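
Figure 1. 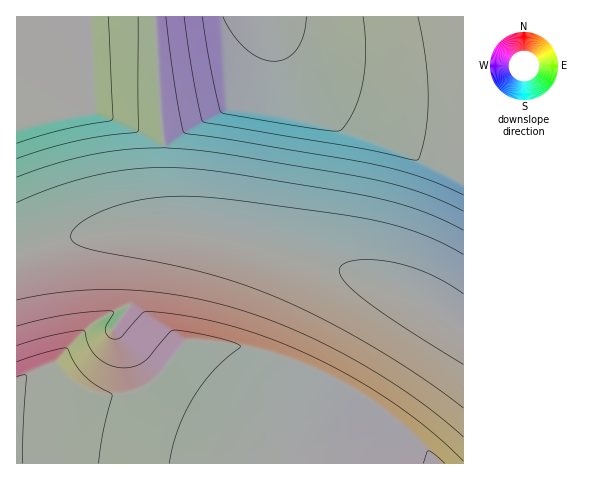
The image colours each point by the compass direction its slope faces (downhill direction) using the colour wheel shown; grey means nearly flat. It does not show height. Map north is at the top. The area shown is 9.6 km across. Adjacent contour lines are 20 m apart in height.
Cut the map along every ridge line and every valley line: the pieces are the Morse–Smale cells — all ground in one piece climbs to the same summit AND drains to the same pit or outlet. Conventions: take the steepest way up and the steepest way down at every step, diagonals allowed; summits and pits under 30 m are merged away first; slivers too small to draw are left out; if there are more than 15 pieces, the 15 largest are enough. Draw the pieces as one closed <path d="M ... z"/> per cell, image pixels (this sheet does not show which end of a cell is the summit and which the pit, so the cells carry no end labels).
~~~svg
<path d="M168 230l-66 2-86 19 1 213 447-1-1-134-47-29-66-28-102-30-48-9z"/><path d="M463 16l-308 0 5 88 4 36 0 54 3 20 4 11 9 6 68 11 102 30 66 28 47 29z"/><path d="M154 16l-138 1 1 233 85-18 24-2 53 0-8-5-6-18-1-67-3-21z"/>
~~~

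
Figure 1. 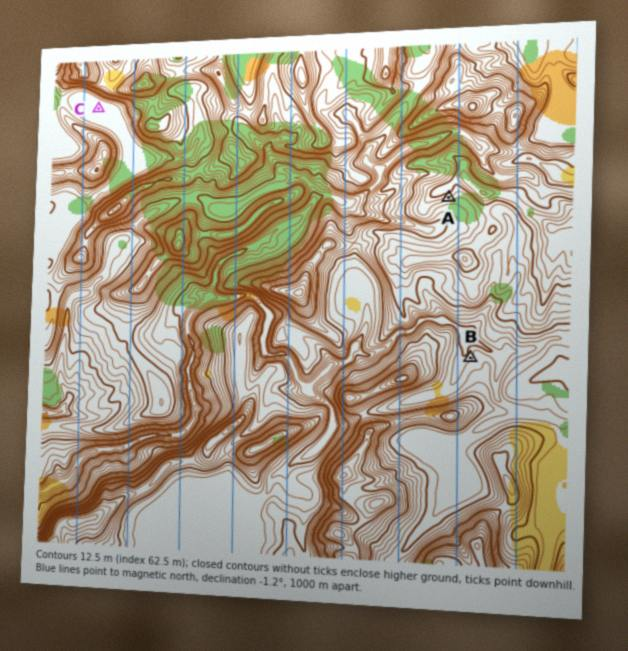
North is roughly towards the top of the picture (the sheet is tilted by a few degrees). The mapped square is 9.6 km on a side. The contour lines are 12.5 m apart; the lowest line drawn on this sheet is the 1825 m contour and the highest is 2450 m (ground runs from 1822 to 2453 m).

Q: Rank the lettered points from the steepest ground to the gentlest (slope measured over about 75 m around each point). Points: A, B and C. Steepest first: A B C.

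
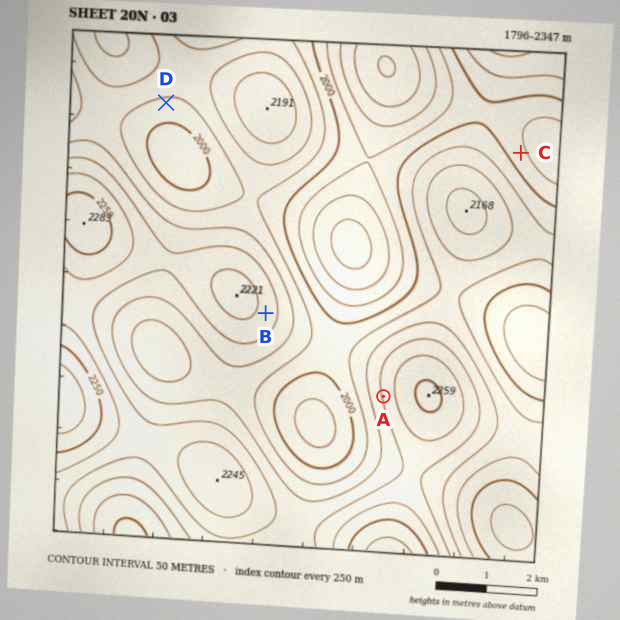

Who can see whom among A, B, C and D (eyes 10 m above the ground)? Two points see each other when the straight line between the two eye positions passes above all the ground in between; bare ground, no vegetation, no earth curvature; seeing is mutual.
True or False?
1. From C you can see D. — False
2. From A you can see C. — False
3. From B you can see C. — False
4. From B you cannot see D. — True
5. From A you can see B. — True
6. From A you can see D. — True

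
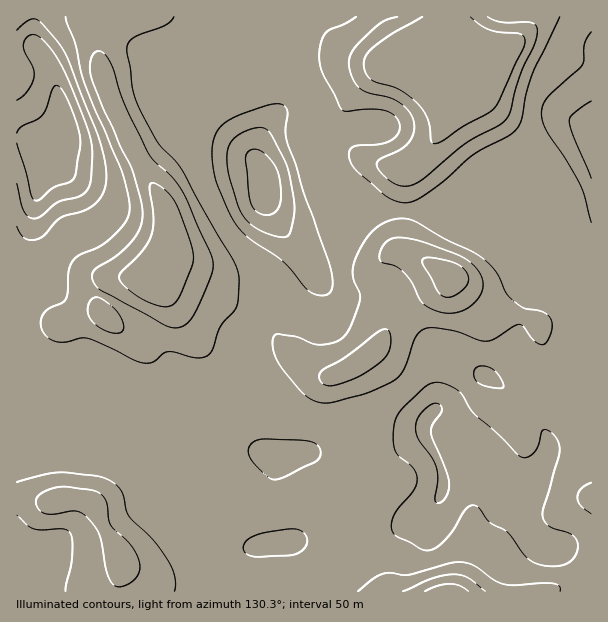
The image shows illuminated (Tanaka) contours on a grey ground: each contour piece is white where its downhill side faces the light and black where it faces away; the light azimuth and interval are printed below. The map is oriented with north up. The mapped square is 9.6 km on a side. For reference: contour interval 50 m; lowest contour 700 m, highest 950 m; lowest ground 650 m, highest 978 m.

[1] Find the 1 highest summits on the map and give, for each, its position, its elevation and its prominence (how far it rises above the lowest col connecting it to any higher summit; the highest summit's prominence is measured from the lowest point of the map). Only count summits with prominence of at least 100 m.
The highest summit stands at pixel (47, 150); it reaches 978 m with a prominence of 328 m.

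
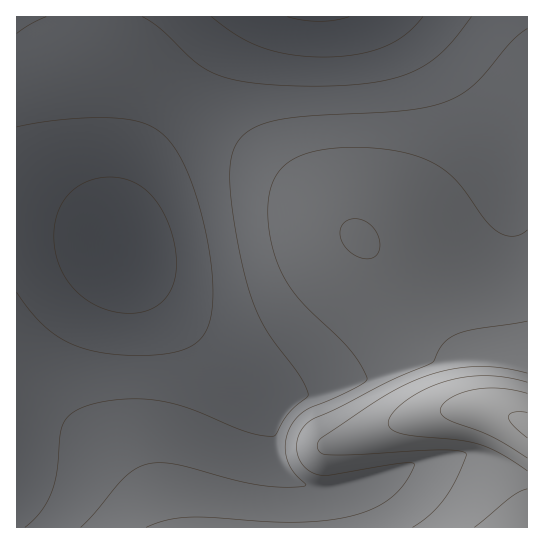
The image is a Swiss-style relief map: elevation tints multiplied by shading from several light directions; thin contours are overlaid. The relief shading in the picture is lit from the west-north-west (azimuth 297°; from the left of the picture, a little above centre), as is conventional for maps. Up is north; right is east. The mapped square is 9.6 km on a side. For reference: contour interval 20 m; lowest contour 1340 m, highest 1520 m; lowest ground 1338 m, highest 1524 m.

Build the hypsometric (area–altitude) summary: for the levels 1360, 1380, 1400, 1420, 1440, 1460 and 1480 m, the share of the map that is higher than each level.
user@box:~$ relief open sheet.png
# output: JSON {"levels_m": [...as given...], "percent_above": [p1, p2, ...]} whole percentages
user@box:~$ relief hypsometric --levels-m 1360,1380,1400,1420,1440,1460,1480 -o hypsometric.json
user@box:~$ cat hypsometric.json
{"levels_m": [1360, 1380, 1400, 1420, 1440, 1460, 1480], "percent_above": [93, 78, 53, 35, 13, 8, 4]}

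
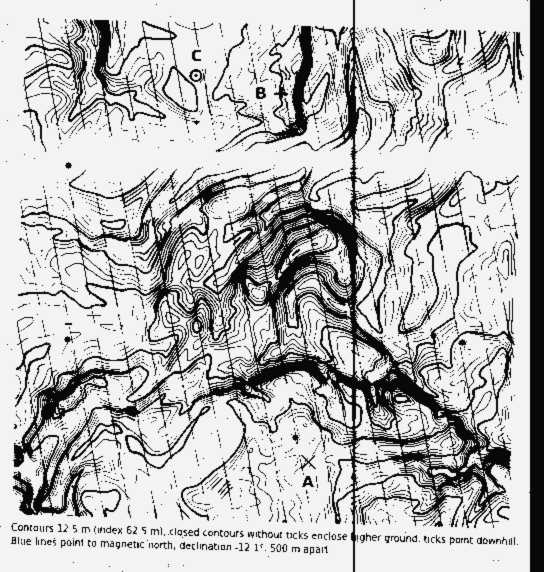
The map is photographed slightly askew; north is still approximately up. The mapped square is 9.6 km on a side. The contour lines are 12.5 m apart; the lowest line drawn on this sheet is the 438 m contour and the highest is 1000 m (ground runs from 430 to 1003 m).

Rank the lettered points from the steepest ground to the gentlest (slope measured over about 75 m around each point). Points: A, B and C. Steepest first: B A C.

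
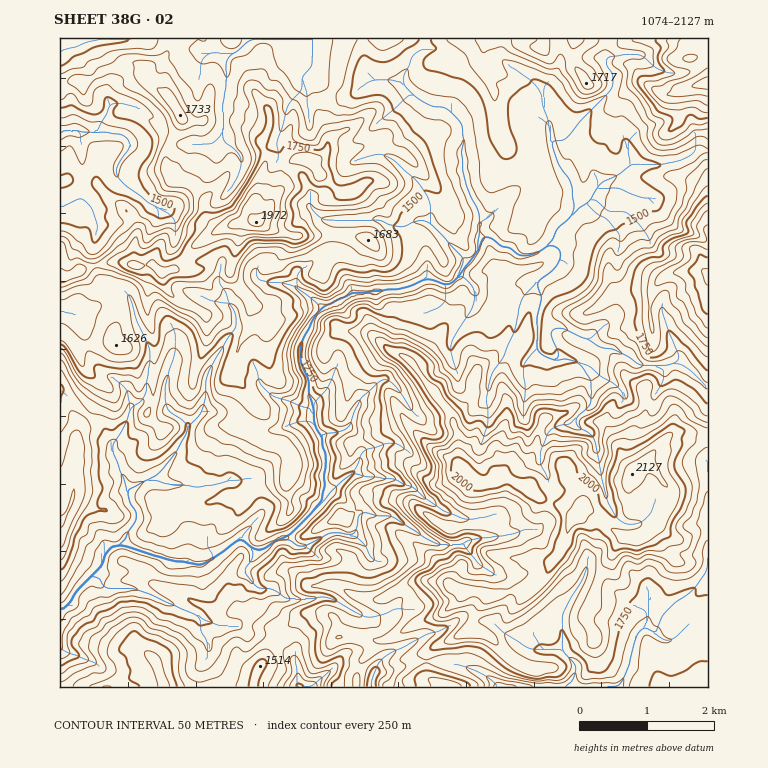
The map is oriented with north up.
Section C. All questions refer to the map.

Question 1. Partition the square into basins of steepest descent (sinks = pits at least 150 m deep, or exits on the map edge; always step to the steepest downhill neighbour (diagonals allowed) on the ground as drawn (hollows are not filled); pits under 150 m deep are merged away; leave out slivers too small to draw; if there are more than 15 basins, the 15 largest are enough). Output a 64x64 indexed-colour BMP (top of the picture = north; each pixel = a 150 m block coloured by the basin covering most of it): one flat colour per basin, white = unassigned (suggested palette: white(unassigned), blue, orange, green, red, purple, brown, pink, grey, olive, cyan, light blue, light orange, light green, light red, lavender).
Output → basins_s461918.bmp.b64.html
<image width="64" height="64" href="data:image/bmp;base64,Qk12CAAAAAAAAHYAAAAoAAAAQAAAAEAAAAABAAQAAAAAAAAIAAATCwAAEwsAABAAAAAAAAAA////ALR3HwAOf/8ALKAsACgn1gC9Z5QAS1aMAMJ34wB/f38AIr28AM++FwDox64AeLv/AIrfmACWmP8A1bDFABERERERERERERREREREQRERERIiIiIiIiIiIiIiIiIiERERERERERERFERERERBERERIiIiIiIiIiIiIiIiIiIRERERERERERERREREREQREREiIiIiIiIiIiIiIiIiIhEREREREREREREUREREREERESIiIiIiIiIiIiIiIiIiERERERERERERERREREREQRERESIiIiIiIiIiIiIiIiIREREREREREREREUREQRERERERERESIiIiIiIiIiIiIhERERERERERERERFERBEREREREREREiIiIiIiIiIiIiERERERERERERERERERERERERERERERIiIiIiIiIiIiIREREREREREREREREREREREREREREREiIiIiIiIiIiIhERERERERERERERERERERERERERERERIiIiIiIiIiIiERERERERERERERERERERERERERERERESIiIiIiIiIiIREREREREREREREREREREREREREREREREiIiIiIiIiIhERERERERERERERERERERERERERERERERIiIiIiIiIiEREREREREREREREREREREREREREREREREiIiIiIiIiIRERERERERERERERERERERERERERERERERIiIiIiIiIhEREREREREREREREREREREREREREREREREiIiERIRESERERERERERERERERERERERERERERERERERIiEREREREREREREREREREREREREREREREREREREREREREREREREREREREREREREREREREREREREREREREREREREREREREREREREREREREREREREREREREREREREREREREREREREREREREREREREREREREREREREREREREREREREREREREREREREREREREREREREREREREREREREREREREREREREREREREREREREREREREREREREREREREREREREREREREREREREREREREREREREREREREREREREREREREREREREREREREREREREREREREREREREREREREREREREREREREREREREREREREREREREREREREREREREREREREREREREREREREREREREREREREREREREREREREREREREREREREREREREREREREREREREREREREREREREREREREREREREREREREREREREREREREREREREREREREREREREREREREREREREREREREREREREREREREREREREREREREREREREREREREREREREREREREREREREREREREREREREREREREREREREREREREREREREREREREREREREREREREREREREREREREREREREREREREREREREREREREREREREREREREREREREREREREREREREREREREREREREREREREREREREREREREREREREREREREREREREREREREREREREREREREREREREREREREREREREREREREREREREREREREREREREREREREREREREREREREREREREREREREREREREREREREREREREREREREREREREREREREREREREREREREREREREREREREREREREREREREREREREREREREREREREREREREREREREREREREREREREREREREREREREREREREREREREREREREREREREREREREREREREREREREREREREREREREREREREREREREREREzMREREzMRERERERERERERERERERERERERERERERERETMzMzMzMxERERERERERERERERERERERERERERERERERMzMzMzMzMREREREREREREREREREREREREREREREREREzMzMzMzMzMRERERERERERERERERERERERERERERERETMzMzMzMzMxERERERERERERERERERERERERERERERERMzMzMzMzMxEREREREREREREREREREREREREREREREREzMzMzMzMzERERERERERERERERERERERERERERERERETMzMzMzMzMRERERERERERERERERERERERERERERERERMzMzMzMzMREREREREREREREREREREREREREREREREREzMzMzMzERERERERERERERERERERERERERERERERERETMzMzMzMRERERERERERERERERERERERERERERERERERMzMzMzMxEREREREREREREREREREREREREREREREREREzMzMzMzERERERERERERERERERERERERERERERERERETMzMzMzMRERERERERERERERERERERERERERERERERERMzMzMzMzEREREREREREREREREREREREREREREREREREzMzMzMzMRERERERERERERERERERERERERERERERERETMzMzMzMRERERERERERERERERERERERERERERERERERMzMzMzMREREREREREREREREREREREREREREREREREREzMzMzMRERERERERERERERERERERERERERERERERERETMzMzMxERERERERERERERERERERERERERERERERERERMzMzMzMREREREREREREREREREREREREREREREREREREzMzMzMzERERERERERERERERERERERERERERERERERETMzMzMzMRERERERERERERERERERERERERERERERERER"/>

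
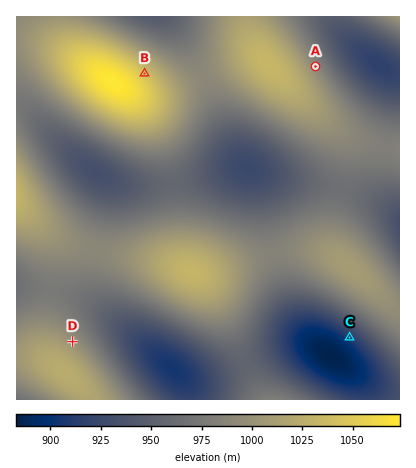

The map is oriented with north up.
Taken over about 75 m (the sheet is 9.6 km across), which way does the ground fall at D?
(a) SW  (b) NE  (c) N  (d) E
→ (b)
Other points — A NE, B NE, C SW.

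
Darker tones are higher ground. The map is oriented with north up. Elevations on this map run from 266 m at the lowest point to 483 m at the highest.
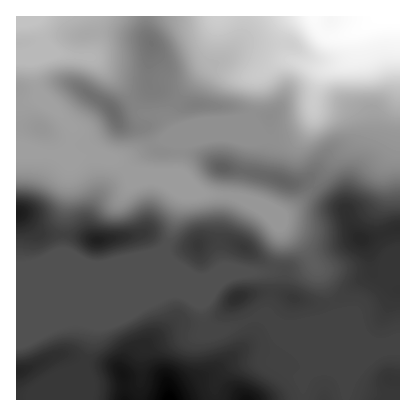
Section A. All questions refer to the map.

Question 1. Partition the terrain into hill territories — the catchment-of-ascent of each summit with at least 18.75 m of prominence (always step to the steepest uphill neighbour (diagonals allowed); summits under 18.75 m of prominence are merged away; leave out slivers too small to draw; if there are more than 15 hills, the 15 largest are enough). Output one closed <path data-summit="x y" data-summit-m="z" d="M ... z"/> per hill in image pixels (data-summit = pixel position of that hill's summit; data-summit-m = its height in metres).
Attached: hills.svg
<path data-summit="170 400" data-summit-m="483" d="M292 60l-14 2-21 14-3 30-4 11-14 3-54 23-3 3-3 28-31 0 21 9 16 11-10 38-8 18-12 5-46 11-14 0-6-3-44 0-26 5 0 132 330 0-4-18-8-9-30-13-32-30-8-11-8-2-34 14-14-3-5-12-1-12-13-28 7 3 10 0 8-4 52-3 4-2 9-22 1-22-15-14 17 3 12-7 24-26 15-22 21-22 0-14-8-12-32-8 5-26 7-8-12-2z"/><path data-summit="360 238" data-summit-m="449" d="M400 16l-22 0-10 9-14 7-3 4 0 18-2 4-28 16-6 18-1 12 32 8 7 8 2 16-5 8-17 16-15 22-24 26-12 7-16-1 14 12-1 22-8 22-5 2-52 3-8 4-16-3 12 28 1 12 5 12 14 3 34-14 8 2 8 11 32 30 30 13 8 9 4 18 54 0z"/><path data-summit="112 112" data-summit-m="392" d="M314 16l-222 0 4 14 0 16-4 11-34-3-14-11-7 7-4 10 0 6 5 26 33 34 2 4-4 16 9 11 18-3 14 4 22 15 44 1 3-28 3-3 69-27 4-16 1-22 4-4 22-14 10 0 22 8 12 1 10-3 13-8 4-26-17 5-10-1-8-8z"/><path data-summit="98 240" data-summit-m="455" d="M70 147l-7 105 25 13 18 1 46-11 12-5 6-12 12-44-26-16-12-5-16-2-14-12-18-5-18 3z"/><path data-summit="16 212" data-summit-m="460" d="M68 148l-10 6-24-3-18 1 0 116 26-5 41-1-20-10 1-34 4-26z"/>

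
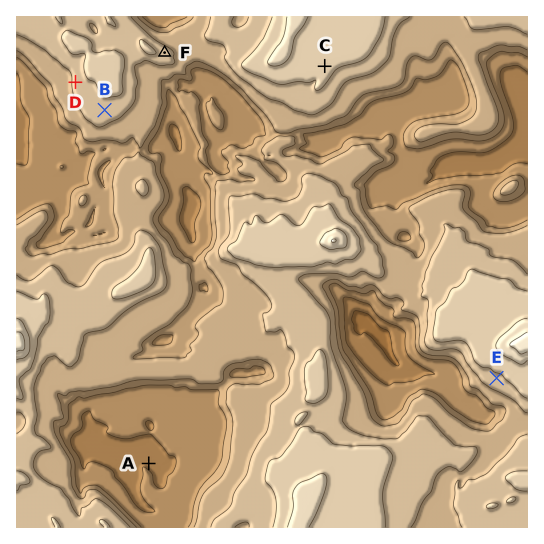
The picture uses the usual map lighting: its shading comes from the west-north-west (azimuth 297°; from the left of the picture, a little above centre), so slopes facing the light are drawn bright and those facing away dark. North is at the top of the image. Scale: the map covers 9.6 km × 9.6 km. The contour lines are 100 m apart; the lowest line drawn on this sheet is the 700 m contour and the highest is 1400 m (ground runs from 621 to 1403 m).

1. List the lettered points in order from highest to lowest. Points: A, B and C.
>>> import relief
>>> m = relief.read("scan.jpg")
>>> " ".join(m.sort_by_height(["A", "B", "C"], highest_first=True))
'C B A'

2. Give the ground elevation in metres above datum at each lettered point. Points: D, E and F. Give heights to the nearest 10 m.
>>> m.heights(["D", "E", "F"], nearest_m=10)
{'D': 1140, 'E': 1160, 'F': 1140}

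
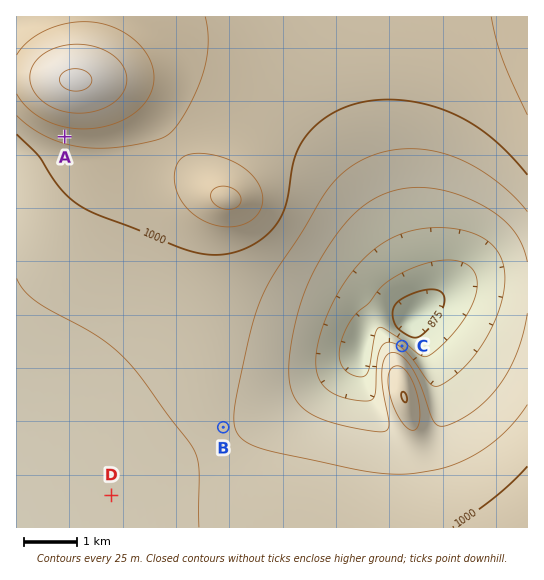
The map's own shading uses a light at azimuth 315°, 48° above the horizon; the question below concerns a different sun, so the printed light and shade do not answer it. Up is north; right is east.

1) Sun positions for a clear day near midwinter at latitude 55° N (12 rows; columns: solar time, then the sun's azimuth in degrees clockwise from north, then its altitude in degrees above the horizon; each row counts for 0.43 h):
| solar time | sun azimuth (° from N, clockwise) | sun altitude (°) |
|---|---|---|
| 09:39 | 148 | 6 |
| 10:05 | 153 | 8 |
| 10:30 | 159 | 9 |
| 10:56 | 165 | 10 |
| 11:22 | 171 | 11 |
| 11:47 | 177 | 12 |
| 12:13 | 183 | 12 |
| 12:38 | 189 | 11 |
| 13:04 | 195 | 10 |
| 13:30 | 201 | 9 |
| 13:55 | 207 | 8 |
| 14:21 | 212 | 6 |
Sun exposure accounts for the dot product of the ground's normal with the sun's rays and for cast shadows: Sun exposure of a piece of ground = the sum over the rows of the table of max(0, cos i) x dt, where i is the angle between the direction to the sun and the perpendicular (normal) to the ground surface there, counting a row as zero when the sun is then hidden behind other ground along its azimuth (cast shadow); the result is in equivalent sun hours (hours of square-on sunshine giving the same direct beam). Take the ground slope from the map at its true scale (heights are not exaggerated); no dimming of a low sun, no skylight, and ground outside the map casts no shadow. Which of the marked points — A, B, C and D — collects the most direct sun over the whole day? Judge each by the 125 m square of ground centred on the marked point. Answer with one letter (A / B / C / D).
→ A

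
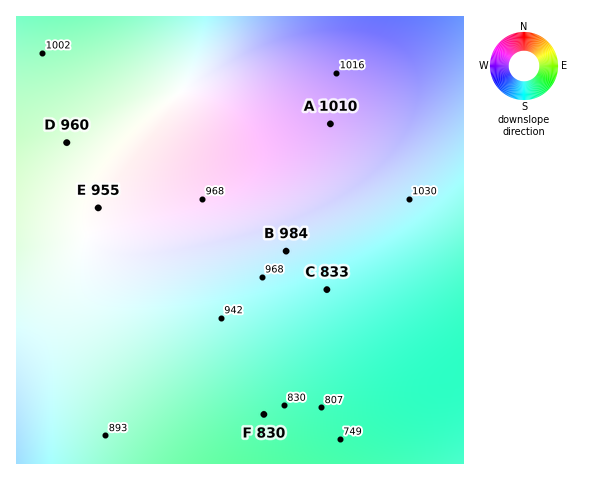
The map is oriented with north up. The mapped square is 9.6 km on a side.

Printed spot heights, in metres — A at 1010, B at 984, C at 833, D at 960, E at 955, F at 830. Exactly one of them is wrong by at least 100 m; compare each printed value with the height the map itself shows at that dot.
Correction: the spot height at C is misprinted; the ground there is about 958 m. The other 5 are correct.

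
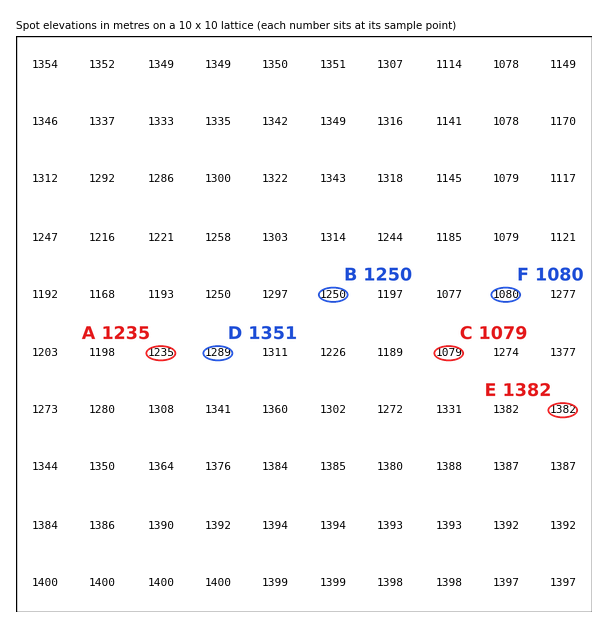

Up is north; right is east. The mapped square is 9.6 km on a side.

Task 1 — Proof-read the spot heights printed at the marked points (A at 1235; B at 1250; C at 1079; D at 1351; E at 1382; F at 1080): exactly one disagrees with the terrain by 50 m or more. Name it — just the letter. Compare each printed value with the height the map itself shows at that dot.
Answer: D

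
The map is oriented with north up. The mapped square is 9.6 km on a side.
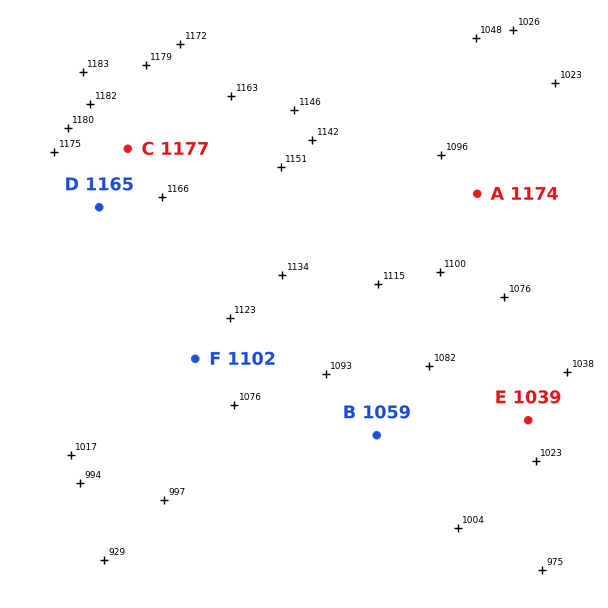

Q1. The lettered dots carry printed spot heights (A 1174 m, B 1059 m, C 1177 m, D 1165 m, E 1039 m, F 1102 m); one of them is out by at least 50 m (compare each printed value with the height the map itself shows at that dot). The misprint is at A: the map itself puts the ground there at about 1086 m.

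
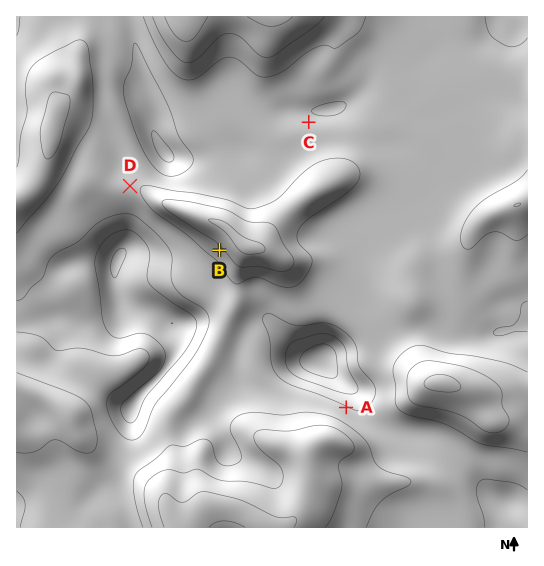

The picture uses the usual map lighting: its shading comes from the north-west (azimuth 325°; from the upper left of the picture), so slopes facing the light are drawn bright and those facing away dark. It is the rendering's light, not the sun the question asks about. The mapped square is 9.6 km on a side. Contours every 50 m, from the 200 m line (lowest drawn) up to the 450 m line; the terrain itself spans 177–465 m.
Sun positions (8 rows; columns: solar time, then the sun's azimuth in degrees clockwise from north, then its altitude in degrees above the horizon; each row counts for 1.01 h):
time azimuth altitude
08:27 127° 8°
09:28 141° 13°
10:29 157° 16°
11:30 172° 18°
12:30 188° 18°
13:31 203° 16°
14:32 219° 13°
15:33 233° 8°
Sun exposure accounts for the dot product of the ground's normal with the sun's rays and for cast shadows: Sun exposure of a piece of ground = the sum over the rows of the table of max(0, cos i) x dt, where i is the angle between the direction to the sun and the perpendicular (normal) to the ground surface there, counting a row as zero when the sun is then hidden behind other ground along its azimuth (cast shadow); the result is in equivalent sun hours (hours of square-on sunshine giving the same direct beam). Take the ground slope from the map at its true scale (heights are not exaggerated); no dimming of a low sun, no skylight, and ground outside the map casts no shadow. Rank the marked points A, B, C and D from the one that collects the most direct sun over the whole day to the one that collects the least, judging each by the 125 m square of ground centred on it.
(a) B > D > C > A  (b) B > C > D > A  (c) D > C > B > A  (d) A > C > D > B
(a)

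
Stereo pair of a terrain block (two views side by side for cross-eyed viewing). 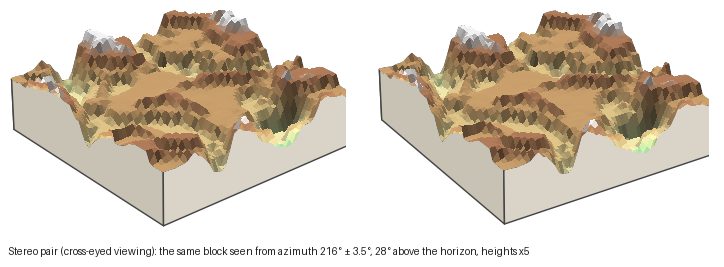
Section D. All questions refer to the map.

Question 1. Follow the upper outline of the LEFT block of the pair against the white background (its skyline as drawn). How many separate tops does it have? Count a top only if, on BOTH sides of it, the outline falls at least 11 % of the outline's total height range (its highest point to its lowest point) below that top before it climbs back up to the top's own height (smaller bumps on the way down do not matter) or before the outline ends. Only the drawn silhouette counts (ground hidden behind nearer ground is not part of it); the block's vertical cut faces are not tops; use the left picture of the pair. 4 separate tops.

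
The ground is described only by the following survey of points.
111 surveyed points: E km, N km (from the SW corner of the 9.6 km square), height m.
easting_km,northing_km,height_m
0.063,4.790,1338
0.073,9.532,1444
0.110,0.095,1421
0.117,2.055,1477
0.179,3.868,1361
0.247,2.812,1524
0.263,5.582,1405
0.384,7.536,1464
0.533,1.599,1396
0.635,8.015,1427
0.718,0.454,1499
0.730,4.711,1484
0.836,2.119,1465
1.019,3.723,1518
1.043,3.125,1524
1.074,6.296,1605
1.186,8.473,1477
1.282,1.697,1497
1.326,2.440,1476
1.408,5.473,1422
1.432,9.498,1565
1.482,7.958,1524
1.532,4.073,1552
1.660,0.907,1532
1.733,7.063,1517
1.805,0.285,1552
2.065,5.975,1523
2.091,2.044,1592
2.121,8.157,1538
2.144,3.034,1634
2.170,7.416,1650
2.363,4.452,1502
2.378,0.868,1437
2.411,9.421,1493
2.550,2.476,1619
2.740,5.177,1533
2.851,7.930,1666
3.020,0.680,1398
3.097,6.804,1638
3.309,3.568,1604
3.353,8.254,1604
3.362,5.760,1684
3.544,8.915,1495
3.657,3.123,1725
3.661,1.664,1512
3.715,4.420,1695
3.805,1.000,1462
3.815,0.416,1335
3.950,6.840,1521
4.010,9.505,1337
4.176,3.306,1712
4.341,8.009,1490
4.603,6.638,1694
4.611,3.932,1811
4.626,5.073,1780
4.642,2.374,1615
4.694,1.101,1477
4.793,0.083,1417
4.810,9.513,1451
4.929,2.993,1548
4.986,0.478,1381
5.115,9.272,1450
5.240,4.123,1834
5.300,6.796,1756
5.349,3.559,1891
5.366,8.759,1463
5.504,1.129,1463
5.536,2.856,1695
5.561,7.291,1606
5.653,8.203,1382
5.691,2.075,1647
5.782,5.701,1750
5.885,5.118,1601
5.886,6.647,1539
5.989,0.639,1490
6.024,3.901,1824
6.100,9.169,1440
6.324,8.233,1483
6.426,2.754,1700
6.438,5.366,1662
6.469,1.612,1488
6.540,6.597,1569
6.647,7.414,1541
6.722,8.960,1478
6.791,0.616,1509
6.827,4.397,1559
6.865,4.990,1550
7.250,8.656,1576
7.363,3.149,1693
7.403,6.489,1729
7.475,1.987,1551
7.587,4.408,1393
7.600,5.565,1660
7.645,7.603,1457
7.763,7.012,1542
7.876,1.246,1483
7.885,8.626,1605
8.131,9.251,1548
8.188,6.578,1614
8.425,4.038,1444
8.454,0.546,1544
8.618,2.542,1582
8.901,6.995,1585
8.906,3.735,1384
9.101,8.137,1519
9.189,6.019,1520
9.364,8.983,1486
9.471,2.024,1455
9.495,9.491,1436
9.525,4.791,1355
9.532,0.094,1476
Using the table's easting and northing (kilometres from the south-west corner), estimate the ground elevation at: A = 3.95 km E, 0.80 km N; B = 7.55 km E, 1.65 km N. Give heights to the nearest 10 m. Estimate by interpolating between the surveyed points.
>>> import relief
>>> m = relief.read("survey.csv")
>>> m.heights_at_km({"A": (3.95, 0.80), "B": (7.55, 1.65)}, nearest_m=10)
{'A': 1380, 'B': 1470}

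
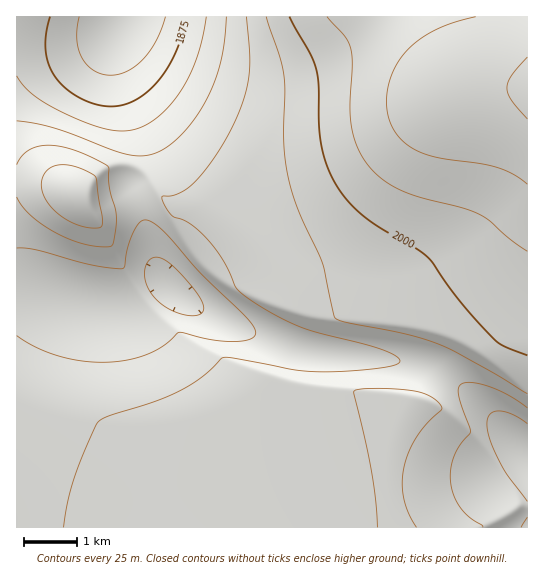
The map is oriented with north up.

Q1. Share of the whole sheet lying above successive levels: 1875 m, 96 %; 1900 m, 93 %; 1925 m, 82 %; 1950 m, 63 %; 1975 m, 32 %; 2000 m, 20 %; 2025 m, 13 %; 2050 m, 7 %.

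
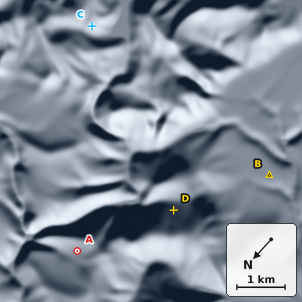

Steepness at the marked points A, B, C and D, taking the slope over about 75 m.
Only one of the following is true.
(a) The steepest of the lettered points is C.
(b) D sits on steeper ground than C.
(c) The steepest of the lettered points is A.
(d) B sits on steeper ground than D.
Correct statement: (a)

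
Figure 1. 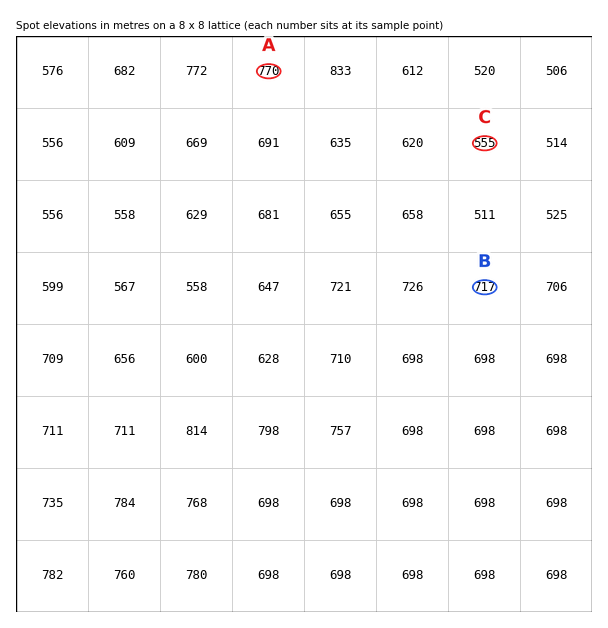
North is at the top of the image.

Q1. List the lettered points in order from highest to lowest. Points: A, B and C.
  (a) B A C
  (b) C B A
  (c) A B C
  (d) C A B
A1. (c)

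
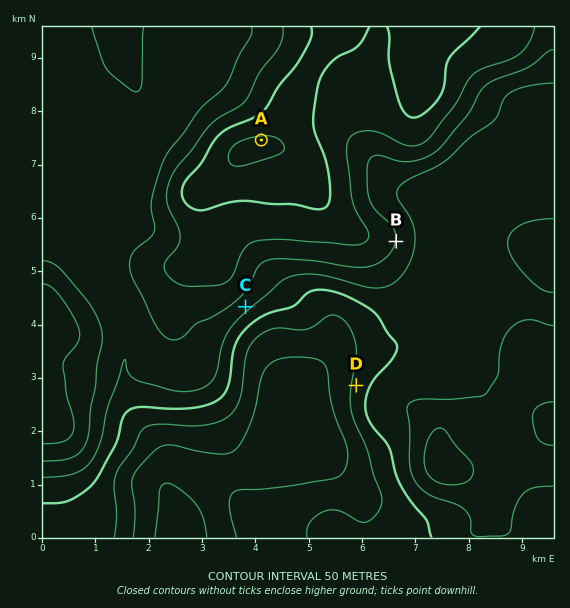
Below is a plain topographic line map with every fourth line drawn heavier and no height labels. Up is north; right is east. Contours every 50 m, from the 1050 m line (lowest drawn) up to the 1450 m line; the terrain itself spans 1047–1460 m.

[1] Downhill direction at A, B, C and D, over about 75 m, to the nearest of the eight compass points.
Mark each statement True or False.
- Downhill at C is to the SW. False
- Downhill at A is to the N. True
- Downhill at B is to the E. True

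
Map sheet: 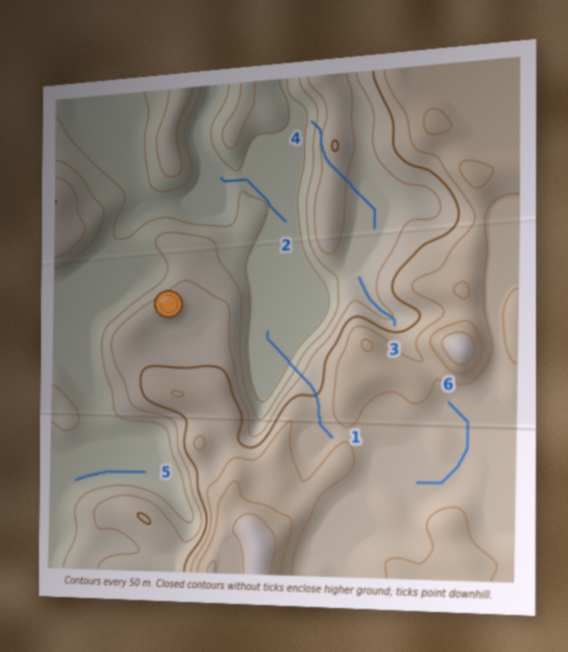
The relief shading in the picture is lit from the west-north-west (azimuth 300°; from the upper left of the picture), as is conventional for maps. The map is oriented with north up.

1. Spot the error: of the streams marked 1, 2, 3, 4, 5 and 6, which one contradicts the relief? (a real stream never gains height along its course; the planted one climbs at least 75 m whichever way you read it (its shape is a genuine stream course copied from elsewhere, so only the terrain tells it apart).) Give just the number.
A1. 4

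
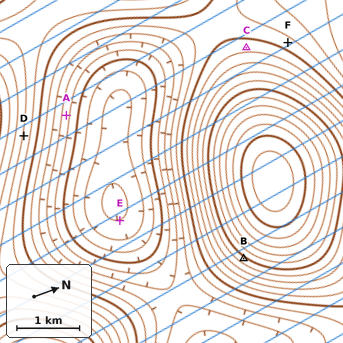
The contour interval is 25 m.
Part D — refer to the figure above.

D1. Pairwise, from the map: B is above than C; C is above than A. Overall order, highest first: B C A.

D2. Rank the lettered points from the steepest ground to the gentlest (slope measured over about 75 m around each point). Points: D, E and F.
D F E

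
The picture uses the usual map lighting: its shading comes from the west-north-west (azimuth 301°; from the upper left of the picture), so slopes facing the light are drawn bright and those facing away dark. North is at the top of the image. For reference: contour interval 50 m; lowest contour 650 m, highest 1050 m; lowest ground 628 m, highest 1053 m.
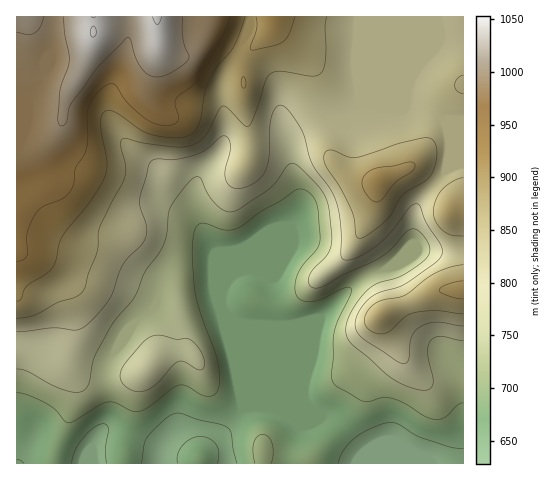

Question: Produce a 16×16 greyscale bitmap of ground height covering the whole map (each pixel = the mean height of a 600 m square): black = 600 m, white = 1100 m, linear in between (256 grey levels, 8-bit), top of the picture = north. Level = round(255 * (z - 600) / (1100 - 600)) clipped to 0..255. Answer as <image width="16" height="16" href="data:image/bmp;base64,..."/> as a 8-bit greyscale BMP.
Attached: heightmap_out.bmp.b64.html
<image width="16" height="16" href="data:image/bmp;base64,Qk02BQAAAAAAADYEAAAoAAAAEAAAABAAAAABAAgAAAAAAAABAAATCwAAEwsAAAABAAAAAAAAAAAAAAEBAQACAgIAAwMDAAQEBAAFBQUABgYGAAcHBwAICAgACQkJAAoKCgALCwsADAwMAA0NDQAODg4ADw8PABAQEAAREREAEhISABMTEwAUFBQAFRUVABYWFgAXFxcAGBgYABkZGQAaGhoAGxsbABwcHAAdHR0AHh4eAB8fHwAgICAAISEhACIiIgAjIyMAJCQkACUlJQAmJiYAJycnACgoKAApKSkAKioqACsrKwAsLCwALS0tAC4uLgAvLy8AMDAwADExMQAyMjIAMzMzADQ0NAA1NTUANjY2ADc3NwA4ODgAOTk5ADo6OgA7OzsAPDw8AD09PQA+Pj4APz8/AEBAQABBQUEAQkJCAENDQwBEREQARUVFAEZGRgBHR0cASEhIAElJSQBKSkoAS0tLAExMTABNTU0ATk5OAE9PTwBQUFAAUVFRAFJSUgBTU1MAVFRUAFVVVQBWVlYAV1dXAFhYWABZWVkAWlpaAFtbWwBcXFwAXV1dAF5eXgBfX18AYGBgAGFhYQBiYmIAY2NjAGRkZABlZWUAZmZmAGdnZwBoaGgAaWlpAGpqagBra2sAbGxsAG1tbQBubm4Ab29vAHBwcABxcXEAcnJyAHNzcwB0dHQAdXV1AHZ2dgB3d3cAeHh4AHl5eQB6enoAe3t7AHx8fAB9fX0Afn5+AH9/fwCAgIAAgYGBAIKCggCDg4MAhISEAIWFhQCGhoYAh4eHAIiIiACJiYkAioqKAIuLiwCMjIwAjY2NAI6OjgCPj48AkJCQAJGRkQCSkpIAk5OTAJSUlACVlZUAlpaWAJeXlwCYmJgAmZmZAJqamgCbm5sAnJycAJ2dnQCenp4An5+fAKCgoAChoaEAoqKiAKOjowCkpKQApaWlAKampgCnp6cAqKioAKmpqQCqqqoAq6urAKysrACtra0Arq6uAK+vrwCwsLAAsbGxALKysgCzs7MAtLS0ALW1tQC2trYAt7e3ALi4uAC5ubkAurq6ALu7uwC8vLwAvb29AL6+vgC/v78AwMDAAMHBwQDCwsIAw8PDAMTExADFxcUAxsbGAMfHxwDIyMgAycnJAMrKygDLy8sAzMzMAM3NzQDOzs4Az8/PANDQ0ADR0dEA0tLSANPT0wDU1NQA1dXVANbW1gDX19cA2NjYANnZ2QDa2toA29vbANzc3ADd3d0A3t7eAN/f3wDg4OAA4eHhAOLi4gDj4+MA5OTkAOXl5QDm5uYA5+fnAOjo6ADp6ekA6urqAOvr6wDs7OwA7e3tAO7u7gDv7+8A8PDwAPHx8QDy8vIA8/PzAPT09AD19fUA9vb2APf39wD4+PgA+fn5APr6+gD7+/sA/Pz8AP39/QD+/v4A////AB0oFSAbFCEZMC0qHxAPEhgjLighJhgaHSUiHyMiHCosNkVHPkYwMSgfHyEuNjpHPVJaUkhYTkkoHx8gNkVcVUBiYV1HSk1DIR8fHzppdVtPh3lxV0VGNSAjJCcwcYiAg5uKf2hNRC0fIiRHRUVYe5OvmIVzXUUsHx8fMl5iR0pysqKLeWhLNTcpICleg2lch7ezoIFlUUZXTjU0bZWKcoy9ua2ObV9UZnFQWoSTmYx6w8SyioOMfWl3XGt3dn6CeMLKtZqxtZx+fmVucXFxdXjDyse0w8CpjY10eXVxcXN9xsfXyNHVw5yVjIZ3cXFxdczK4NbY2sewmp2LeHFxcXI="/>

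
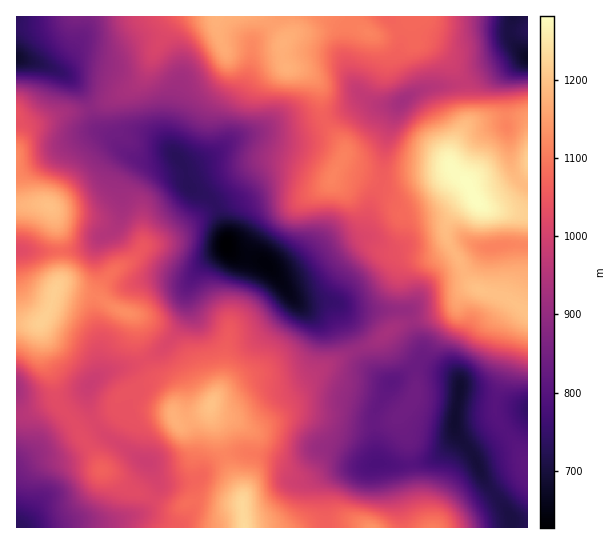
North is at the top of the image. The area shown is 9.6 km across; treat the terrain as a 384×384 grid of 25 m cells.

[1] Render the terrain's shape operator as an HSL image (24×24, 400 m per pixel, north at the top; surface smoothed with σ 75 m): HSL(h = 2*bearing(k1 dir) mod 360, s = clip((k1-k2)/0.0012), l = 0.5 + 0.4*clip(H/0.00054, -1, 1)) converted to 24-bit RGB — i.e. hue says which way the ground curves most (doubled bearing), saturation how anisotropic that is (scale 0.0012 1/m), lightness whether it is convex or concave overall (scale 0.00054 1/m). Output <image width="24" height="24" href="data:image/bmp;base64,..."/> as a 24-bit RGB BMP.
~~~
<image width="24" height="24" href="data:image/bmp;base64,Qk32BgAAAAAAADYAAAAoAAAAGAAAABgAAAABABgAAAAAAMAGAAATCwAAEwsAAAAAAAAAAAAASmxTWZWGm3tUe24tf4kvOHAlhJBDu2ZpMG6Bs1+S3fOmVai3a57EnFG7Vke/kNrtyPTxtSLcZFy2zNzG5OzfsELETA9uXiVCb5p7L1pIhTNPy6B+esqsh8PTMJ21vGFcL0ehgpu08vHZWc17KD1XhXU6ZtmyX+GqajVzqz60o6HGuNuy0mpcehluXQVQpF+yrmeseEnBRITJ3uvhr9jYUJSrYjNwrGxGRYY1Mq0xo9dd7G9aJCFLVcSOms4gKCgLIiQPM0UOXIkDlYIe0GA2Pwc9oz6enMSkVY5WYEyCbqVQaeNnrl9JbScyPSU1vLUhf5hOV7UyaG8r3ZouTK9LJ0YutlQ1kE5bOlVdfF1Nus9kFYgdjlk2TA1HbrVlhb2LaZCiP0ZwjtyYqopWjzxWdGytehWj1/Taelu6ibmScaG2qcvPwISpXEKDTaB9qI6FNzSiepSqubqMss1hCgcvs1Svic6MZ76JtkLRic3Ae8aTZjiat56TSlSPRW7o2vDTqGnYns+agrutZYqZtmCbt4q+W2+bp3p3M1tza22kto2F28ifAA8zuYO01NeLfoAzYyoaxutOXJY9JU5UuoSCkm2pHoRdzbtPSXKd79PTk16iekhYcJxjomiGkVp0jp9zWXCQMVtbxKp+1s2fBAUvdkkl7IQaoTMbUM8+m+FoeZtgOGR0SnQ2d5NAVKKQgJFkWoxVvL08sFB8n4SvkaeaS1ynz53ds2GsfTBFVoJAL7Yx4WUkLQYhRT4Tt6kjlUZGgMCxwtuuX6qeO0d3fmGMsbFnKYUrPqqIdnPAxF1jfaBTXaF5rtLbZqbvaibQ7G/z7pD2x6KqQ2htkA83gA5mj864lMXLd5K7pand4cC5fmiRPDFjikZikd2TrObWANj8TRdp2aGXuMywgu68P9jCQAUsbTIcWEU0r3NB5aO2uBn1rQDt1fPbY87gkIrAi57Jc0uW5aWUunaAIDO7k/rzmsTjxeitDgopJCqAx+XW3uXtweLlLwQlLAcUtLQyMh8dp30vqoYIEToPKx149evWUFW4esnGf7+7Oju77tbm69zvDirn2V45WH4cy6sOESkdB5BdT/hjp34kagACMgIkgVFcsV1OUFx8fVxI1dezmDuyC2BTveiKlNLPgXyxj32UMFMee6wK/d0hDw5X56Pm9Z3VyXJkZahYAIstIyoKUhsKVx0ZSBwlhI1JdqZ4oj2Ukt7Djsm9ZzzWkHjVke2ORKiMX1OFo22POTIY1dUchP8yDCchFUMZ3oF/59zv2cDtznK6DxEkXDcjXREll3gqMrYaMWJMc8mCab51lmFQLzxYw7By4O9AOxUEKTMHREMJb4/dveXU6O/cED66LmeVStUmu89WXl+m907RmwDQPTjBTSLn89juxp7cJnFnOOEoRpWUi7CkQC2Itb9l1yVsw7Xbtcbtgq3viJTZ2+zw7d7sSxiQakaAcM6Xt9ywXSFdZCA0jDd4jFSILE13pNKx7b/pvaPnoNzQPXOVWFOXbytwubdycbKUntemeqaoVV2jCu8dObRL1SY3jSaNcsG/ZstOm0smaiJqcU9/flSsr3u6S6G3U7qEiaOB0Kqto4mBYYujNyKUcVe5zc+7lMewnb6ucaanhBKArNp8EyATdmw3jXxhgVAymmsviJBFQx81eGs5J3dHbI6vioe1Z5CXfYtgopZl1cWsbqO7CBOBmnK3utO5vNWyX52es1OwOhmb60tCiESkTXRCZlk7elw8q6BIfSo7Xzhkq6x9T45CHD4QSnMid2lSoJpnWsZondaaklOZDTZjd5fHtcnN44SRnINOb2I5J1Nii9banV7dv6XvribrwnWipWhjYleZWYSzg5KuvUynsXakSJdAHVIggao/metDOnsyb089GlUYEFgxkbNonLbV6NX2uZD/ho/4257sblrOcA5dyhtevY2tzYS8aayvUYKqjDiZvT00ZLiDzWTCm2i0PtF6wvC3JRtPhCkzyaMyAzAKIUcBQVgATpIABaE2R53lMxsAMw8ANhwNcbpbnX1lqExs1reLMUdRORE89OvBO9/UP0y31OroocvXw6lmXxVybJ2gyKC0qWS4QZZsYchvY95HJZYnDTECgZI/dWuacrmORH+Dp1NZYplk16icfSSbJiKH1/vQakqxO2WUyceQp5FhmTxcWT59gbSHU7q3rIi9s6PKVrWLwOGeHyxdYgg7amG1mW+ktqiDMUlhom5ulq2JlWphhS+YctfOwNaPl1J2O6V/cbOIs5m6pk+4ZIK2mNHDkD+rkYF6u6+HgqyK2cxkDhI4LDWz"/>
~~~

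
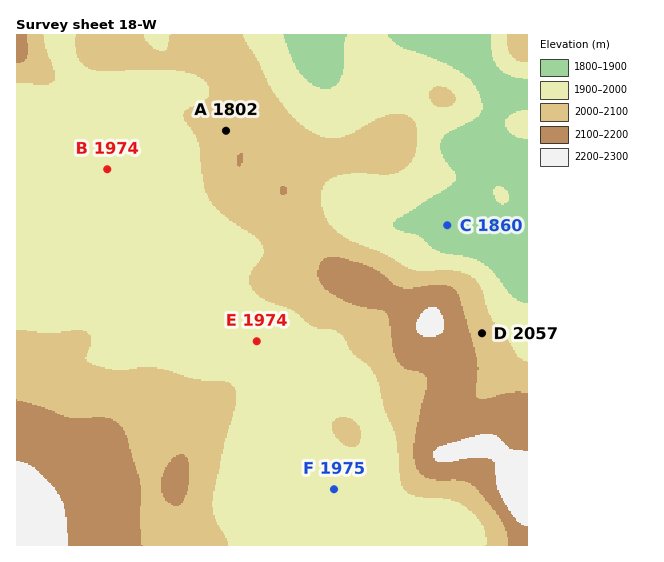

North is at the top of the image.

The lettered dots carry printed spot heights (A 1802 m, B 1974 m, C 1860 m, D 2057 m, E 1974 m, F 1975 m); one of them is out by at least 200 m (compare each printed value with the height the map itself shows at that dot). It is A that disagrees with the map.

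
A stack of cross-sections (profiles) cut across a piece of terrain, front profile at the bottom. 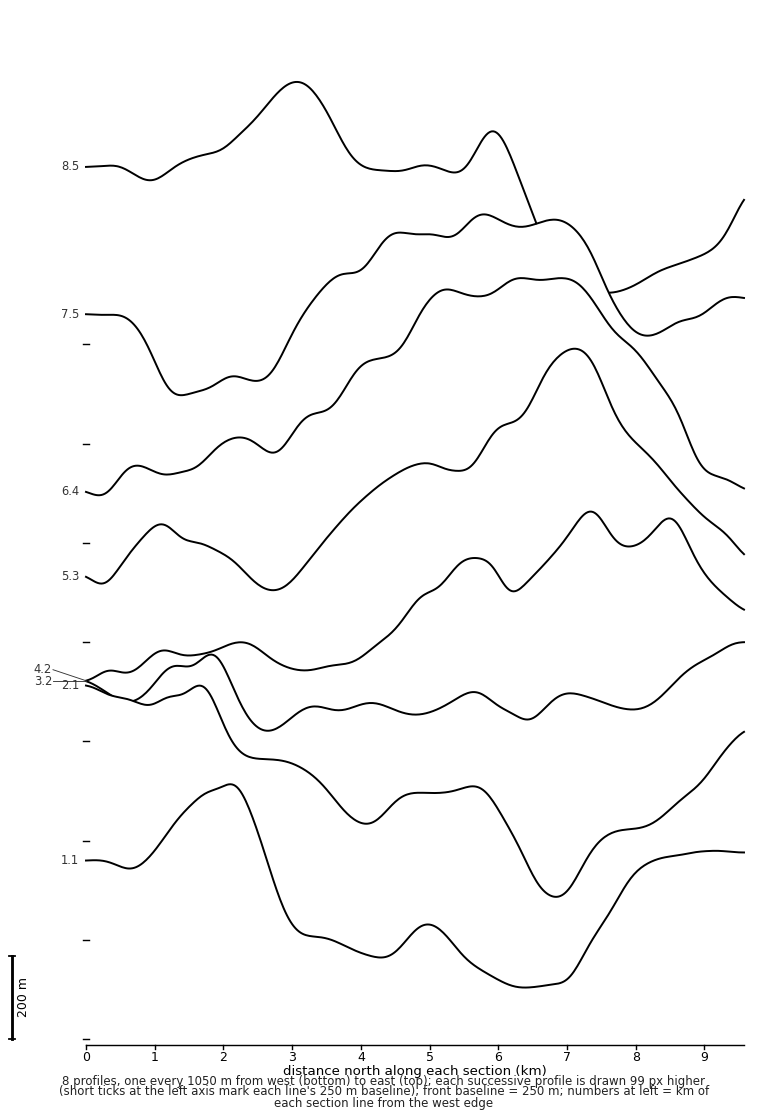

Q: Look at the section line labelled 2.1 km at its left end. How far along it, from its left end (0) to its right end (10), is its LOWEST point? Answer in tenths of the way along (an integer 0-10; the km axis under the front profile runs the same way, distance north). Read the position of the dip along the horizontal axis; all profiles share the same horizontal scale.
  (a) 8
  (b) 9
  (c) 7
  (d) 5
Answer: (c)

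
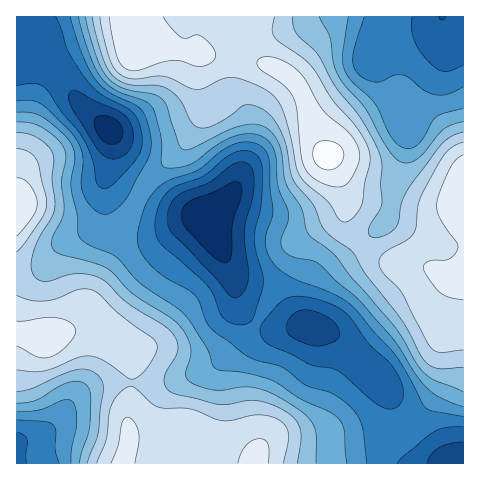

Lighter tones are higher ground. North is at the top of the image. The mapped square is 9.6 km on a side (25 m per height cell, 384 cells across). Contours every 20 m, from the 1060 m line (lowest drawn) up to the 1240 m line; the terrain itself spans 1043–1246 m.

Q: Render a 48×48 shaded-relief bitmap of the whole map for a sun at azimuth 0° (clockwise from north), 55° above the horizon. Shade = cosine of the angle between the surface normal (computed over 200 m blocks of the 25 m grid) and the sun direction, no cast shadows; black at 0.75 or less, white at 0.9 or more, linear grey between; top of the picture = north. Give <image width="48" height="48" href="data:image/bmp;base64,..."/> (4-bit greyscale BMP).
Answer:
<image width="48" height="48" href="data:image/bmp;base64,Qk32BAAAAAAAAHYAAAAoAAAAMAAAADAAAAABAAQAAAAAAIAEAAATCwAAEwsAABAAAAAAAAAAAAAAABEREQAiIiIAMzMzAERERABVVVUAZmZmAHd3dwCIiIgAmZmZAKqqqgC7u7sAzMzMAN3d3QDu7u4A////AHdmZ3iZh3Z3d3d3d4h2Zmd3d3d3ZlVVVnd3Z4iYh3d3dnd3eIh3Zmd3d3d3ZlVUVWZ3d4iIh3d3d3d4iIiHdnd3d3d3dlVEREVWd3iHd3d3d4iIiJmYiIh3d3d3d2VEMyI0Z3d3eIiIiJmZmZmqqZmIiIiIh3ZEMgEjVmd3iIiJmqqqqqqru6qZmZiIiHZDIhEjRWZ4iZiJq7u7qqu7u7qqmZmIiHVDMjMzNFZniYiJmru6qru7u6qpmZiIh1QzNEQyIzRWd3d3iZqqqru7qpmZmYiHdUMzRUQyEiNFZmZmZ4iZmqu6qZmZmIh2VCIjREQyIiNEVmZlVWeImaqqqZmZmIdlQyIzNFREMzNFVndmVmd4iZqqqqqZmHZUMjNERFVlVUVWZ3d3d3iJmZmZqqmZiGVDIzRVVWd3dmZnd4iImZmZmZiImZiId1QzM0VmZoiIh3d3iImaqpmZmYd3d3d3ZUQzM0VmZpmZmIeIiZq7upiJmYdmZmZVRDMzNFZmZpmqmYiImqu7qpiImYh2VEQzMzMzRWZmZpqqqZiJmruqqZiImYh2VDIiIiM0VWZmZpmaqZmaqqqpmZmZmYh2VDMzMzNEVmZmZoiZmqqqqpmZmZqpmId2VERERERFVWZnd3eImqu6qZmZmZqqmHZlVEVVVEVVVmZ3d2d4mqu6qYiJmZqph2ZVRFVVRVZ3d3d3d1Z4maqqmIiJmaqZh2ZVVVVERWeJmYiHd0RXiJmZiHeJmqmYd2ZmZlVDRWiaqZiHdzNFZ4iIh3d4mZmId3d4h2VERWeJmYh3ZkM0VniIh3Z3iIiHd3iIh3ZVVVZ4iId2ZlREVniIiHZmd3d3eIiHd2ZVZlVmd3d2ZnZlZ4iZmHZVVVVWeIh2ZVVVZmZnd3d3Zoh3d4iZmIZUMzM0Z4h2VDNEVmZ3eIiHd5mId3iJmYdTIREjVnd2UzIzRWZ3eImId5mHZmd4mZhkIAASRWZmVDIzRVZniJmYiJiHZWaImZl1MRESNEVmVEREVVVniaqZiJiHdmeJqqmHVDIRIjRVVVVmZmZ4mqqpmZmZiImqqpiHZUMhERI0RWd4d4iJqqqqqqqqqqqqqYdmZlQhAAEjRWeImZmZqqqqu7u7u7qYd2VWZlQyEAEjRXiJmqqZmYmavMy7y6l1RERWZlVUMiIzRniJqqqYh3iau8y7updTESNVZmZmVUREVniJqqqYd3eKq7u6mHUxAAE0VVZndmVUVniJqqqYdniaqqqph2QgAAATREVWZlREVniZq7qYd3iZmZmYdlMQAAACM0REREQ0VniZq7qYd4iZmYiHdlMQAAASNEVERERFZ4mZmqqYiIiZmXd3ZlMhIiIzRWZVVVZniaqZiImZmIiZmXd3ZlMzRVVVVmdmZ3eJqqqYd3eIiIiZiXd3dlM0VmZmd3d3d3iZqqmIZmZ3iIiIiHd3dlRFZ3d3d3eId3eImZmIdmZnd3iId3d3ZURFZ3iIh3d3d2Z3iIiIdmZmd3d3d2ZmZVRWZ3iIh3d3d2Zmd3iIdmZmd3d3dw=="/>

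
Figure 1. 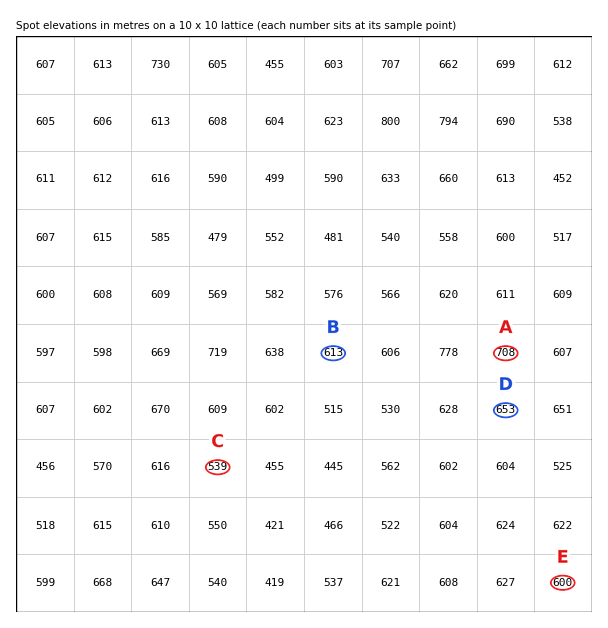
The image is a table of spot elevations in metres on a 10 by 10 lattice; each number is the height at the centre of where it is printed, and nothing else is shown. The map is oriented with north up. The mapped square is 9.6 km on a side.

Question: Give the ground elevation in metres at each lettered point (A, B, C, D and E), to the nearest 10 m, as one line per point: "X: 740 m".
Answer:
A: 710 m
B: 610 m
C: 540 m
D: 650 m
E: 600 m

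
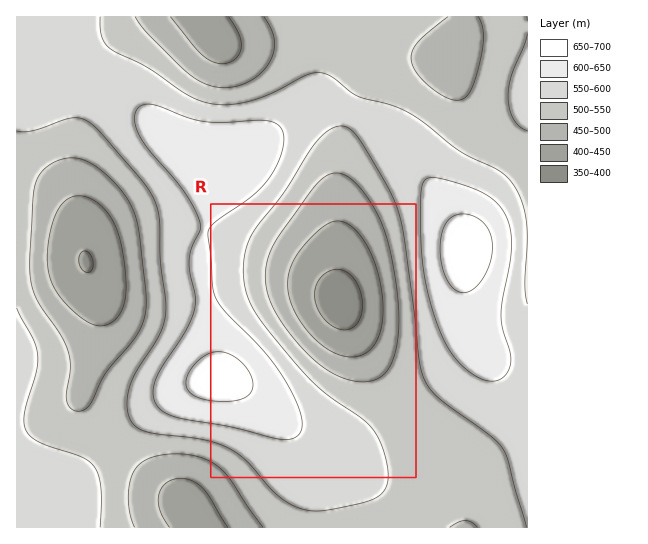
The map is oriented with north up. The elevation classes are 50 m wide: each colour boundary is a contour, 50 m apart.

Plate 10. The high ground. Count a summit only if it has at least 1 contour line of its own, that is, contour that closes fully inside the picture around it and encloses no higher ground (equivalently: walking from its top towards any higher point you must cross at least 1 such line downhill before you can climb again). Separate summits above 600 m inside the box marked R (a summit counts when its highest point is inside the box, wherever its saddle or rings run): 1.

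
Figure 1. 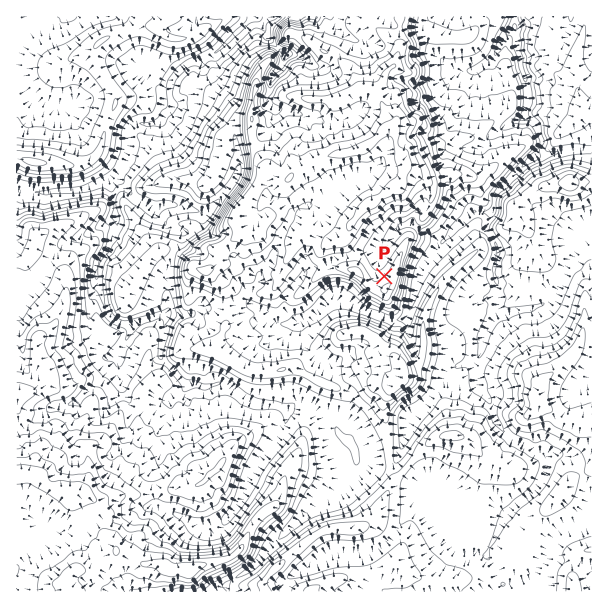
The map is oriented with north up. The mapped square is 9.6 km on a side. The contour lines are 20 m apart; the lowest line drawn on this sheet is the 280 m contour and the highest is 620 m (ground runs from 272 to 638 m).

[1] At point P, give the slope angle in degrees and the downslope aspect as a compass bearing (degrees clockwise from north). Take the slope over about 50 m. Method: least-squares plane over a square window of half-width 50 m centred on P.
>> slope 11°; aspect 321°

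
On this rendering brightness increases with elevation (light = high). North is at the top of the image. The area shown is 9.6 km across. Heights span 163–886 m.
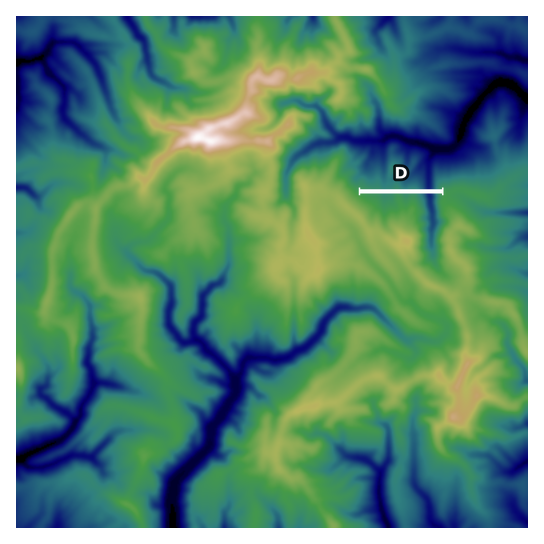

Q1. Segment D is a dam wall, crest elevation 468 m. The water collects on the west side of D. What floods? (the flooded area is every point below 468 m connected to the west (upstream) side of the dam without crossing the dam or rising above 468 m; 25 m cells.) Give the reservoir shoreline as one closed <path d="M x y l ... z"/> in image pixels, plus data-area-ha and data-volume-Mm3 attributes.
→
<path d="M441 193l-75 0-1 1 2 1 3 2 3 0 2 2 5 4 1 4 2 2 3 0 4-2 5 0 1-6 2-4 1 0 7 7 5-4 3 0 2 2 4 8 0 5-1 2 0 4 4 4-2 2 0 3 3 3 0 13-1 1 4 6 0 6 2 2 1 0 5 6 2 0 0-1 0-7 2-1 0-15-2-1 0-3 2-1 1-7 3-5 2-3 0-4-4-4 0-8-1-1 0-5 1-2 0-6z" data-area-ha="62" data-volume-Mm3="47.28"/>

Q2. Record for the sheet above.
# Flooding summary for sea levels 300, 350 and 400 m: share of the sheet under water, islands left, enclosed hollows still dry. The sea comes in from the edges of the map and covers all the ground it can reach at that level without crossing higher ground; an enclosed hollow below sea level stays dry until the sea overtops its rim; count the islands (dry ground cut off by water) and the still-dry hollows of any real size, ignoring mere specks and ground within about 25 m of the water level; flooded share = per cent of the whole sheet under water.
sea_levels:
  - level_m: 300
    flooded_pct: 22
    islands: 0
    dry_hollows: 0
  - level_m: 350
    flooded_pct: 30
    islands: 0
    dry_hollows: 0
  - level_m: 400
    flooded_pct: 40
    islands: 0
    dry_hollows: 0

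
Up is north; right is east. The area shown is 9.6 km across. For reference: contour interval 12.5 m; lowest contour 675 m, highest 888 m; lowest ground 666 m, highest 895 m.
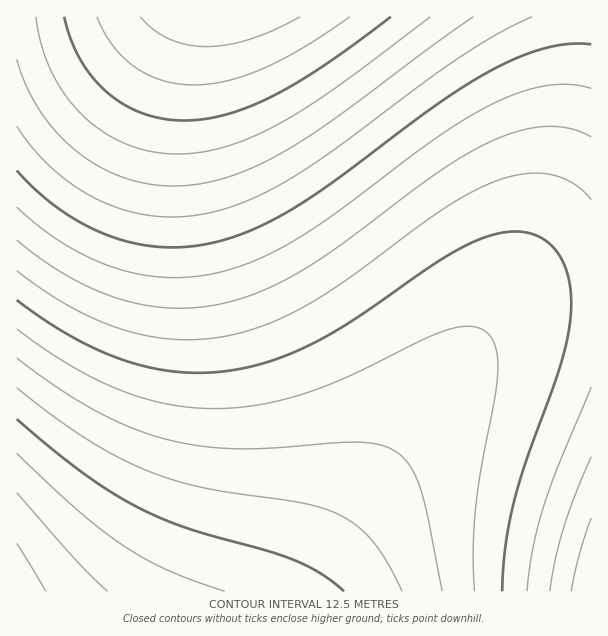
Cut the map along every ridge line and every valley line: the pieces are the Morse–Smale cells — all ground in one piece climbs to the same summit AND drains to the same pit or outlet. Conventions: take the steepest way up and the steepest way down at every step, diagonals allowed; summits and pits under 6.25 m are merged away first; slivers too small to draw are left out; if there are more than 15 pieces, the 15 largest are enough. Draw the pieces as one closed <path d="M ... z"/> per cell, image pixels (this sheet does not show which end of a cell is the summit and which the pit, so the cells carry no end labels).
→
<path d="M591 16l-575 1 1 575 289 0 2-2 17-30 45-69 80-111 32-42 19-19 12-9 18-9 29-7 32-3z"/><path d="M591 292l-31 2-29 7-18 9-12 9-19 19-32 42-80 111-45 69-17 32 284-1z"/>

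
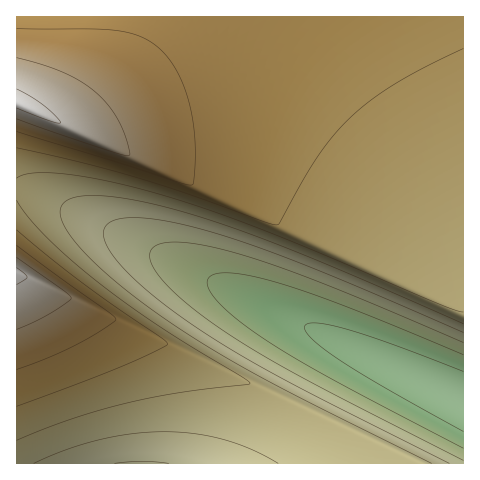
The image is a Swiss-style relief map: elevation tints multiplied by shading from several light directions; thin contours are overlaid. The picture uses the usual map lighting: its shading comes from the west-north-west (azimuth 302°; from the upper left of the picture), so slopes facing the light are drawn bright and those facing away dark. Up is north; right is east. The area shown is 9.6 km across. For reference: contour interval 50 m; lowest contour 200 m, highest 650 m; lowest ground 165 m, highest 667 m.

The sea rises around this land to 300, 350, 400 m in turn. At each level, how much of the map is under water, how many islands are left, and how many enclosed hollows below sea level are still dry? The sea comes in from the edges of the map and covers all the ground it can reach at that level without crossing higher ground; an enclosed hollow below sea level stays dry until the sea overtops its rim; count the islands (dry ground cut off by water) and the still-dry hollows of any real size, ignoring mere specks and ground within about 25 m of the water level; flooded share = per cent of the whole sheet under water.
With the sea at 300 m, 15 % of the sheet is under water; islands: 0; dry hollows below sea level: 0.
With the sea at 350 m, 20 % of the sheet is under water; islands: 0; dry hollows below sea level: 0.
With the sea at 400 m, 28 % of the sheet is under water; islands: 0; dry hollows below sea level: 0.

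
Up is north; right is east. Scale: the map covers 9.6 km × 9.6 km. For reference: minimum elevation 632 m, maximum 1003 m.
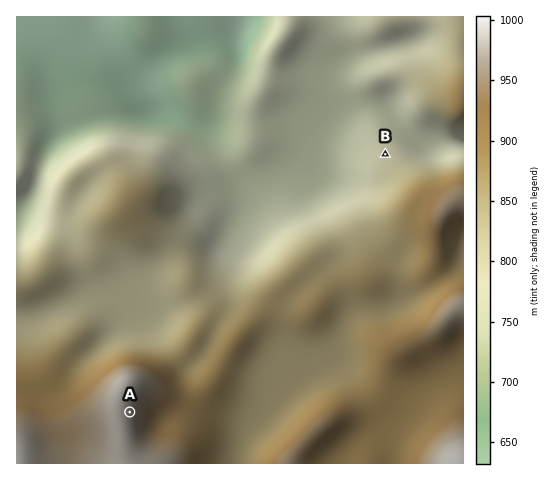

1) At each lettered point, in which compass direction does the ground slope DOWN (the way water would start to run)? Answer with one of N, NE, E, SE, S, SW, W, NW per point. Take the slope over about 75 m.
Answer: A E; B NW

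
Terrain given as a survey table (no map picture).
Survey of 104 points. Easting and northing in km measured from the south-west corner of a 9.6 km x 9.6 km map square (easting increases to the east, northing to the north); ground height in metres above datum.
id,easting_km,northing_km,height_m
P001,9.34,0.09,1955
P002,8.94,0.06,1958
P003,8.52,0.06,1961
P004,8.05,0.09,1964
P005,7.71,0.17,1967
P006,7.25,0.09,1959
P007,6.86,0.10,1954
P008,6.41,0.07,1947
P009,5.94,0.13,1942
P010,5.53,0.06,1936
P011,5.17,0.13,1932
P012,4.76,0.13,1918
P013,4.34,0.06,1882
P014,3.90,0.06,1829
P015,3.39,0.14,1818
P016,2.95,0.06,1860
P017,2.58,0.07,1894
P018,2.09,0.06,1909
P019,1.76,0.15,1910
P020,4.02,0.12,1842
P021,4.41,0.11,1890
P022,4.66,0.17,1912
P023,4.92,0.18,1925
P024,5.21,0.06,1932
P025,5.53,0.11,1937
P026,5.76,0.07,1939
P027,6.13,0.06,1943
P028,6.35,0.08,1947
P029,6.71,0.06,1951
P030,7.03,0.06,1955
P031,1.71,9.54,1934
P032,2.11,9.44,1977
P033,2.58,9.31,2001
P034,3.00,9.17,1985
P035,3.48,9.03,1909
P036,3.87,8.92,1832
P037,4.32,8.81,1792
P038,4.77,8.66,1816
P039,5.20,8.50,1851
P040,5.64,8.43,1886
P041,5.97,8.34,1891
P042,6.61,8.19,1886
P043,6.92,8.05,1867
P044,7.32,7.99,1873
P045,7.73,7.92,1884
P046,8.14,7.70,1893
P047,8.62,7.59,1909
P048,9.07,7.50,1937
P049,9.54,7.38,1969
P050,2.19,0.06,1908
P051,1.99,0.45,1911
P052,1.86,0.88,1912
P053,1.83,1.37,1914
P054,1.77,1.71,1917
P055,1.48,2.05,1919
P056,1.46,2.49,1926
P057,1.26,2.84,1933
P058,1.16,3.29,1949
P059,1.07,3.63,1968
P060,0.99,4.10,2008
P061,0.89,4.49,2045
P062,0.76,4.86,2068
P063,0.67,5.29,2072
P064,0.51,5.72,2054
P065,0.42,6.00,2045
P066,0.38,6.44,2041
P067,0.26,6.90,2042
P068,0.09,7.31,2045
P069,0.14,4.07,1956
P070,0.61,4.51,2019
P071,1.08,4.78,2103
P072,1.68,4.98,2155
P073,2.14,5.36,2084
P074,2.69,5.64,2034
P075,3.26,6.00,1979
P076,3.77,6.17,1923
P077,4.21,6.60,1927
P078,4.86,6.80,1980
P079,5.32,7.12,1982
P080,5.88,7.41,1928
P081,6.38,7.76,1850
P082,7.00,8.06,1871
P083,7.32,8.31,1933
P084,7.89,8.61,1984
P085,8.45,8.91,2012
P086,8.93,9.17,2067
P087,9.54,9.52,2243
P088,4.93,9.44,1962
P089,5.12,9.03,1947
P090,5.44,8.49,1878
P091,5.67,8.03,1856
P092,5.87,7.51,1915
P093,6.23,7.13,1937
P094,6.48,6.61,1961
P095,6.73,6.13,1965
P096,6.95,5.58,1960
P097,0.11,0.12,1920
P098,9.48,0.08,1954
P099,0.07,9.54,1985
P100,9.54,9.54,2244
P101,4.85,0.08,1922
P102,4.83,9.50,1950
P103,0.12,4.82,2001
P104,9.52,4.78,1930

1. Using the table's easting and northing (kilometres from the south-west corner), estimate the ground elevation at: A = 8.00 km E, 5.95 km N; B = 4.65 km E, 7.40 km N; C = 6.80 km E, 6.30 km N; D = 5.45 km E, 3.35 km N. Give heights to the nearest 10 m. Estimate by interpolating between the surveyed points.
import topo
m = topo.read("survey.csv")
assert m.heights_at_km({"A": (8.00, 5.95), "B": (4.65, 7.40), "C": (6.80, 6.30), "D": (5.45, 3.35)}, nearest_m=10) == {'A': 1940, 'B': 1950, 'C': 1960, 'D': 1970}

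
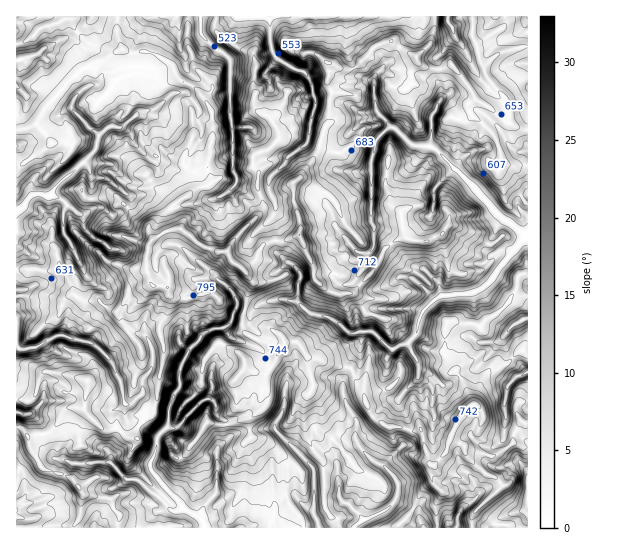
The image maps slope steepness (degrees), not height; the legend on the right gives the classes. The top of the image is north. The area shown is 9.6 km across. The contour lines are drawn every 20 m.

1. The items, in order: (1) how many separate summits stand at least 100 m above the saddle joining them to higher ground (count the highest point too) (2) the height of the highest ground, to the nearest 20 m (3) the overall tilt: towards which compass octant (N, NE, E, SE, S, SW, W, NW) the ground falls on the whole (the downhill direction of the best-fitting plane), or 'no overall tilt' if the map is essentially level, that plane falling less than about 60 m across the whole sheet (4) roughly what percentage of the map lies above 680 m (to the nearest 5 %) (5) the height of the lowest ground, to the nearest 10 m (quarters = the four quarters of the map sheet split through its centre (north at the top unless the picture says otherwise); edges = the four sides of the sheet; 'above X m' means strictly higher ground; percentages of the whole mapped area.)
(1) Counting only tops that stand 100 m proud, the map has 1 summit.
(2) The highest ground is at about 860 m.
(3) There is no overall tilt: the best-fitting plane is nearly level.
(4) Roughly 30 % of the ground is higher than 680 m.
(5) The lowest point is down at roughly 520 m.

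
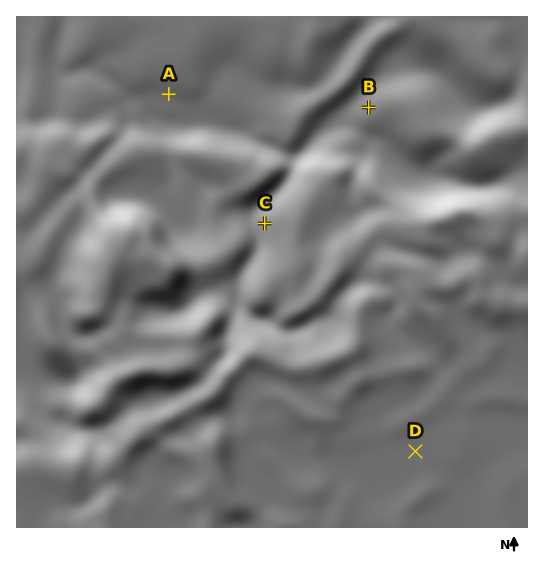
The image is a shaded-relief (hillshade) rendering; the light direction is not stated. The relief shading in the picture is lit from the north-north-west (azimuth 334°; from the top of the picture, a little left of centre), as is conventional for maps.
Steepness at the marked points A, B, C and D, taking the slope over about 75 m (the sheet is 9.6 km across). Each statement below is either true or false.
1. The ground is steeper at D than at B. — false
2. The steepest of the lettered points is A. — false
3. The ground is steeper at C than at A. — true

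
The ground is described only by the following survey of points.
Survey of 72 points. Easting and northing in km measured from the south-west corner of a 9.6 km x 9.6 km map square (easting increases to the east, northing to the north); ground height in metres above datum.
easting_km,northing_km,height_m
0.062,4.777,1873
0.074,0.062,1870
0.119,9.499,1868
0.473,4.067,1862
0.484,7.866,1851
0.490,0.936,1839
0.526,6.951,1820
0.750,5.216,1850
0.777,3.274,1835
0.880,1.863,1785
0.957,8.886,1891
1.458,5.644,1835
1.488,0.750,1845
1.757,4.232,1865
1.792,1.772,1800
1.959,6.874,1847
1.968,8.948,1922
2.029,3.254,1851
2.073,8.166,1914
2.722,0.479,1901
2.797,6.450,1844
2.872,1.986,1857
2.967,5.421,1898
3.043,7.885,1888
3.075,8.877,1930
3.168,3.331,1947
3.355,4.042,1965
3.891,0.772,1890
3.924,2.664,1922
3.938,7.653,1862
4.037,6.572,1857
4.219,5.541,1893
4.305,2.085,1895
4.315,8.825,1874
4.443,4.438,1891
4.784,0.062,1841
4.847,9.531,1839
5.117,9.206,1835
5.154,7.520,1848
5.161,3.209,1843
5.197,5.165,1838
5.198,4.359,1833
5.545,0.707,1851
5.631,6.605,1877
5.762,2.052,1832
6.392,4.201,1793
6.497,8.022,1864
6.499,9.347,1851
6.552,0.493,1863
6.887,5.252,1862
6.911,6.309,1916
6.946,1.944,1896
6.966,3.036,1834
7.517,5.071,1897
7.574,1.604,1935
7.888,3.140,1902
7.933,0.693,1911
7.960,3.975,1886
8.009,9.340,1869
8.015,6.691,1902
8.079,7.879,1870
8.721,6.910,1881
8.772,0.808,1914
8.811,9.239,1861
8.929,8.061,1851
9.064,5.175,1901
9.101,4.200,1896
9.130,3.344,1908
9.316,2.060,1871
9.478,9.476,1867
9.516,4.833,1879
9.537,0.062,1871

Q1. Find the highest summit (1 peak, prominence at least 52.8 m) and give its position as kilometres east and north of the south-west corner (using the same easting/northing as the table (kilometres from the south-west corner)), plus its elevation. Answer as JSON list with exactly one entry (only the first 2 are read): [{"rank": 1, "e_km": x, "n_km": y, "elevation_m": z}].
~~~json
[{"rank": 1, "e_km": 3.39, "n_km": 3.89, "elevation_m": 1966}]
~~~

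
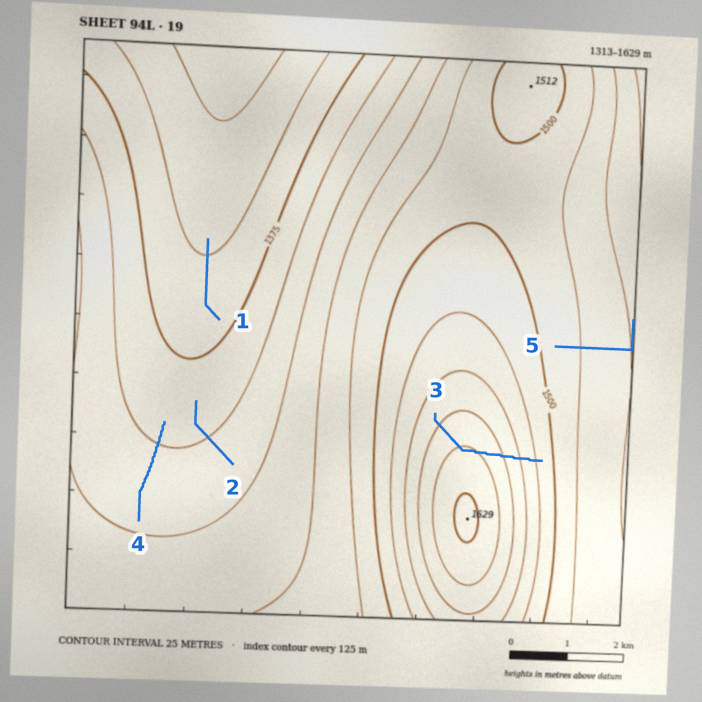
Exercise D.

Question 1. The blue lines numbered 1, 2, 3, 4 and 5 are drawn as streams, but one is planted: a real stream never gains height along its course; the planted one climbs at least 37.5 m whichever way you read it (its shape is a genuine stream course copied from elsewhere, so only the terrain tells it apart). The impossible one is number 3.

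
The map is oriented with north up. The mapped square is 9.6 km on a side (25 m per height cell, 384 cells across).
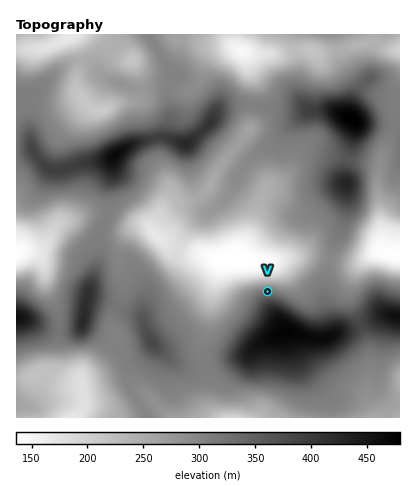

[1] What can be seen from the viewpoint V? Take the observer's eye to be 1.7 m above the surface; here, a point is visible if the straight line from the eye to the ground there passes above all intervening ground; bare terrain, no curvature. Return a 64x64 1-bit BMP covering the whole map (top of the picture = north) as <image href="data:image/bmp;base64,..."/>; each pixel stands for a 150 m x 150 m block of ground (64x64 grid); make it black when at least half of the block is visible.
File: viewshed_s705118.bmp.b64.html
<image width="64" height="64" href="data:image/bmp;base64,Qk0+AgAAAAAAAD4AAAAoAAAAQAAAAEAAAAABAAEAAAAAAAACAAATCwAAEwsAAAIAAAAAAAAA////AAAAAAAAAAAAAAAAAAAAAAAAAAAAAAAAAAAAAAAAAAAAAAAAAAAAAAAAAAAAAAAAAAAAAAAAAAAAAAAAAAAAAAAAAAAAAAAAAAAAAAAAAAAAAAAAAAAAAAAAAAAAAAAAAAAAAAAAAAAAAAAAAAAAAAAAAAAAABAAAAAAAAAAGAAAAAAAAAAYAAAAAAAcABwGAAAAADwADAeAAAAAfAAOB+AAIAB4AA8H8ABg8HAADwP4AEfwMAAPA/4AD/AQAAcH/wAP8AAABw//4B/wAAAHD/////AAAAMf////+AAAA5/////4AAAD//////wAAAP//////AAAA//////+AAAD//////4AAAP//////wAAAf/z////AAAB//D///+AAAH/oH/z/4AYB//AP/P/AA///8Af9/8AD/v/zB///gAH8f/+D//8AAfx//8H//AAAOH//wf/wAAAAP//g//AAAAA///B/+AAAAB//8D/4AAAAB//4H/4AAAAA4PwP/+AAAAAAfA//8AAAAAA+D//gAAAAAB4P/8AAAAAAD/n/AAAAAAAP+cQAAAAAAAMBgAAAAAAAAAAAAAAAAAAAAAAAAAAAAAAAAAAAAAAAAAAAAAAAAAAAAAAAAAAAAAAAAAAAAAAAAAAAAAAAAAAAAAAAAAAAAAAAAAAAAAAAAAAAAAAAAAAAAAAAA=="/>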